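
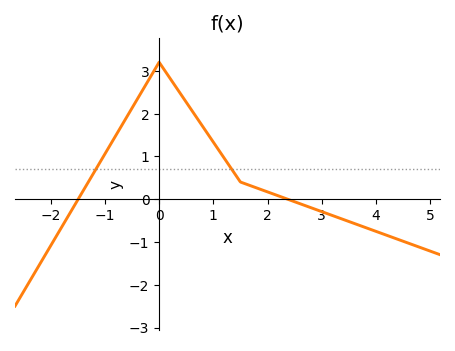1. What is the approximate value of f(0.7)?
1.89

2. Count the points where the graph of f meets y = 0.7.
2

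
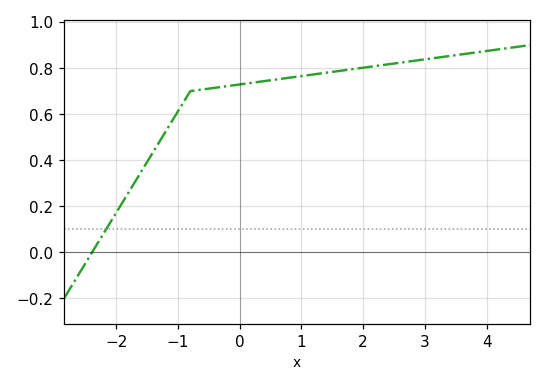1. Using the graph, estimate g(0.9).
0.762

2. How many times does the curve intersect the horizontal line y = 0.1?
1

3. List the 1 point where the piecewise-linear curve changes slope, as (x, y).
(-0.8, 0.7)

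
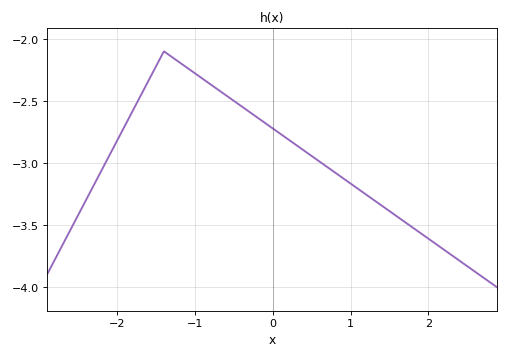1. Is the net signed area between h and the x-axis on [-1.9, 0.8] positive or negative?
negative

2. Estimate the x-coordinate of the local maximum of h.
-1.4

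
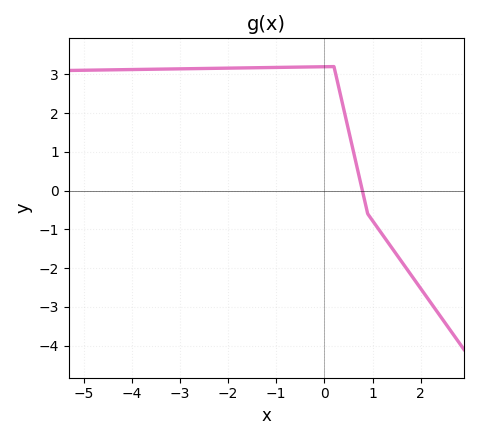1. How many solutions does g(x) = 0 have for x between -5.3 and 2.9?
1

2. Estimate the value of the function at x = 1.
-0.8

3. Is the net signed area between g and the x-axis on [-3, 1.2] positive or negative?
positive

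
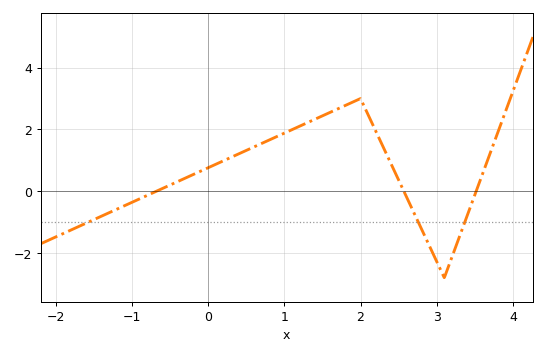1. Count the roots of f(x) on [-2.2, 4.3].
3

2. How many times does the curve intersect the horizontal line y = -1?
3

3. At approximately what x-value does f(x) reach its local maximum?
2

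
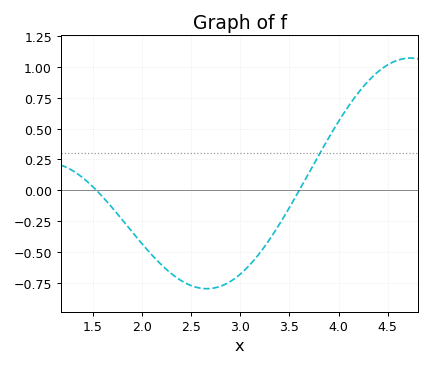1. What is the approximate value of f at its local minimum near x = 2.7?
-0.798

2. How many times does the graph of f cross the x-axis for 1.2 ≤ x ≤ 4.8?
2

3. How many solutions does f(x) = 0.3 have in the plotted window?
1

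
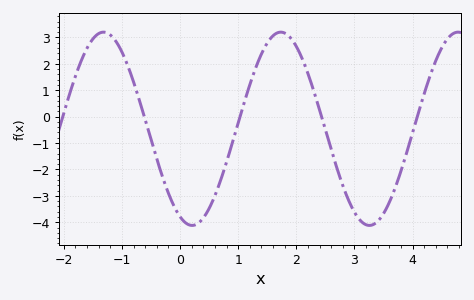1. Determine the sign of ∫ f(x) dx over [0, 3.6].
negative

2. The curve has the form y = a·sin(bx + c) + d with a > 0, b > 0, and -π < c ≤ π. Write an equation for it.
y = 3.66sin(2.1x - 2) - 0.46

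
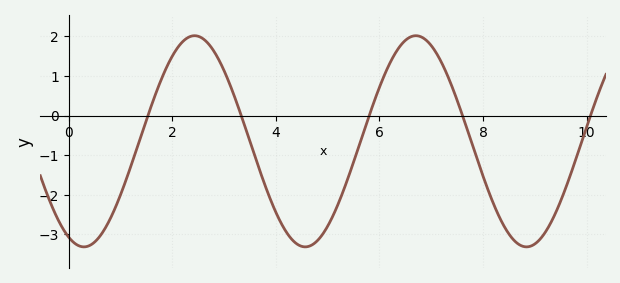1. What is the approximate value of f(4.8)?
-3.2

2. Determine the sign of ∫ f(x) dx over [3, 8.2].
negative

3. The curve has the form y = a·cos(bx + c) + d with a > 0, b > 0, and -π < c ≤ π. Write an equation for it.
y = 2.67cos(1.5x + 2.7) - 0.65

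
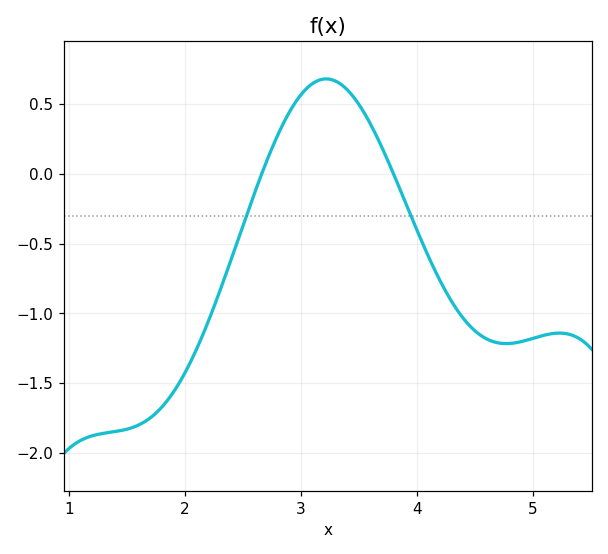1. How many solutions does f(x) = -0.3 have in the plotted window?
2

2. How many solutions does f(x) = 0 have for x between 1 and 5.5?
2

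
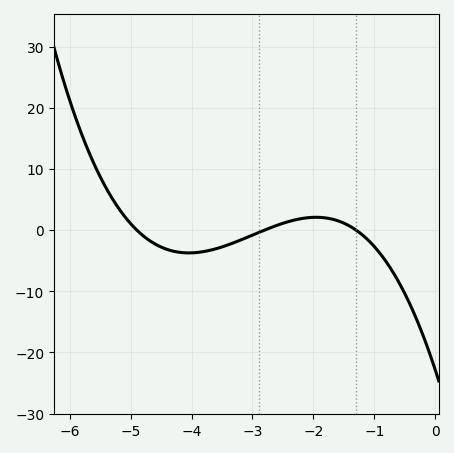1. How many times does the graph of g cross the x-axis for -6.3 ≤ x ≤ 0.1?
3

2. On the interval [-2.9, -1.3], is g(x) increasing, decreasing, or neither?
neither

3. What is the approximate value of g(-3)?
-0.827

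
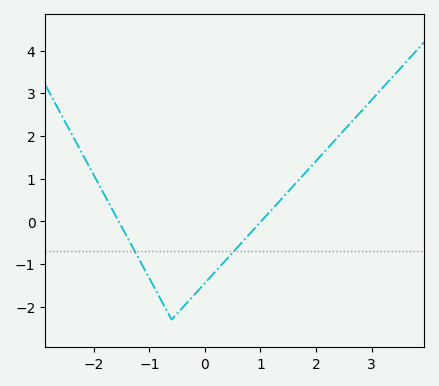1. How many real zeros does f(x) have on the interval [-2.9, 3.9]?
2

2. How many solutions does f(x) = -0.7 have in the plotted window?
2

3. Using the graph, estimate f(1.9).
1.27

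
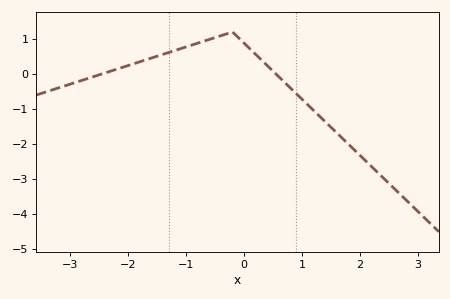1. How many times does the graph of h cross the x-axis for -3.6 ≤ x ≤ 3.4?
2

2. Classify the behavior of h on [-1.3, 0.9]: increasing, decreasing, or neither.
neither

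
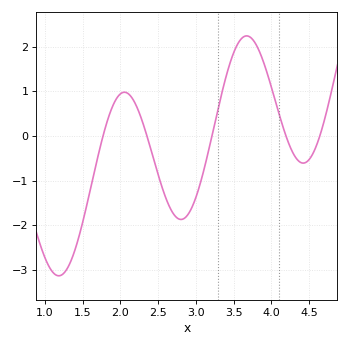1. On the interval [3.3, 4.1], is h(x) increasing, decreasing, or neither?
neither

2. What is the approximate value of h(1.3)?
-2.96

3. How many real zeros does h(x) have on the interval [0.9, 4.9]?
5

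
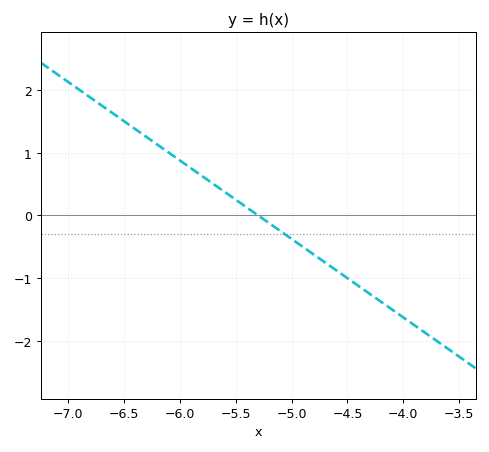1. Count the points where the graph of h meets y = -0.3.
1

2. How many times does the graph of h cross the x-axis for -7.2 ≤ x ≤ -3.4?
1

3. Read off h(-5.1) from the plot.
-0.2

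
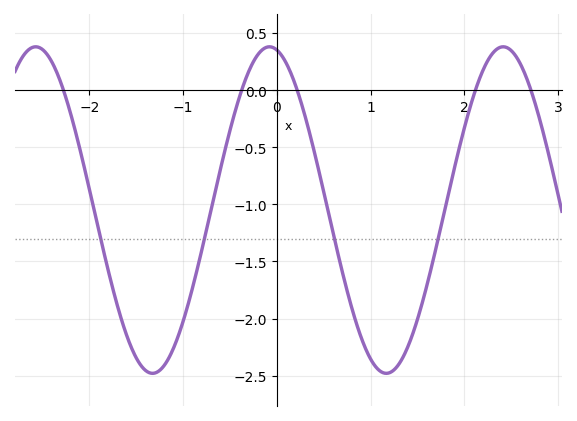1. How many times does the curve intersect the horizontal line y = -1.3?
4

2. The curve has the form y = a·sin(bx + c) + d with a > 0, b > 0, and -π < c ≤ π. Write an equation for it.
y = 1.43sin(2.5x + 1.8) - 1.05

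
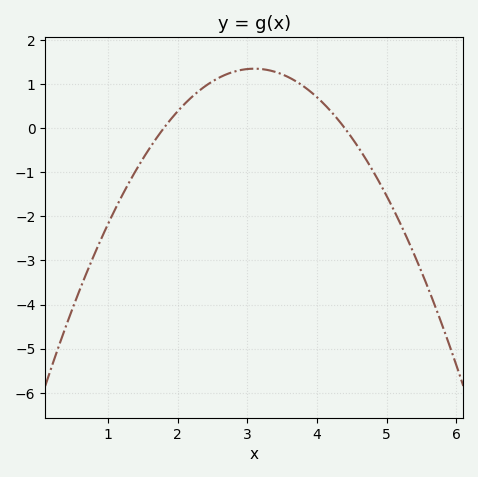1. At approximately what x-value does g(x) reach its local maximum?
3.1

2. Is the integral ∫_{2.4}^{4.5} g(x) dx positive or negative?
positive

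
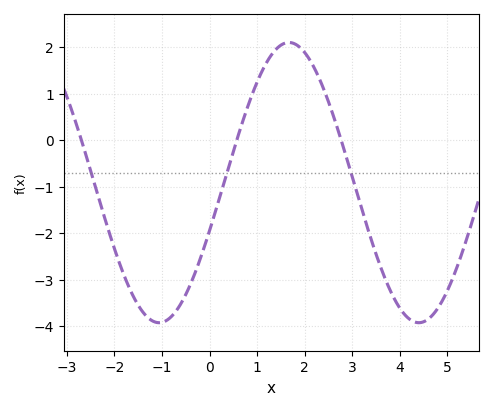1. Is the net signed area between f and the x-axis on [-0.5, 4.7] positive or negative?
negative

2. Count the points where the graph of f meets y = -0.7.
3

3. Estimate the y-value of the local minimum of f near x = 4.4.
-3.92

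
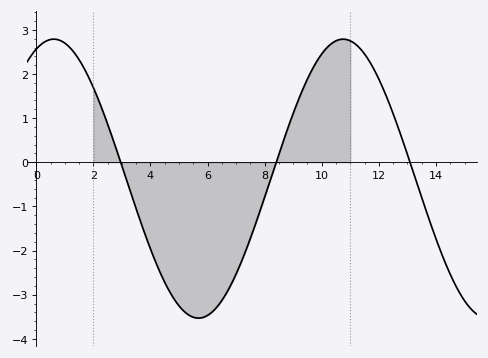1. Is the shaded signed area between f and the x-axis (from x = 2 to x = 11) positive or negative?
negative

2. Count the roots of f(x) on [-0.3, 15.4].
3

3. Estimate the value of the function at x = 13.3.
-0.4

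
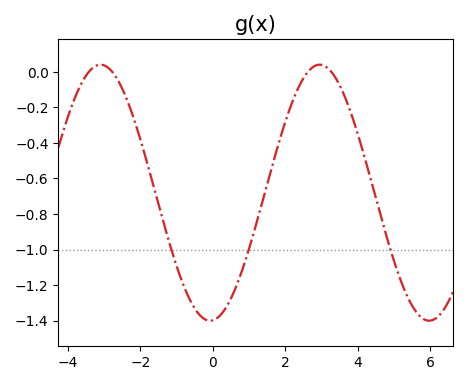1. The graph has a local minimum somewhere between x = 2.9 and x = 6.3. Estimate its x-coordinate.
6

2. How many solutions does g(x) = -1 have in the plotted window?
3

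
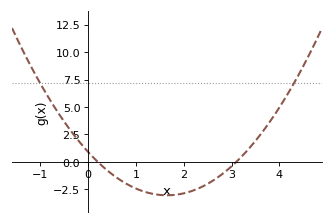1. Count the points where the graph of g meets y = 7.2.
2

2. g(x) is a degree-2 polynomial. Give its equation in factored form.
y = 1.45(x - 0.2)(x - 3.1)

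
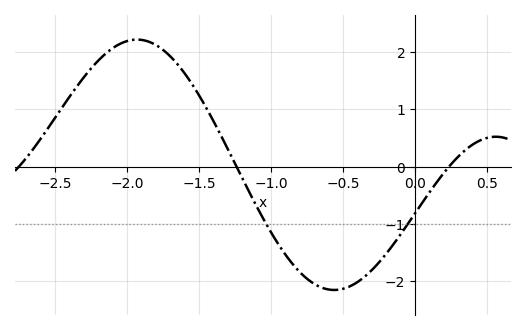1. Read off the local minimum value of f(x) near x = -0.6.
-2.15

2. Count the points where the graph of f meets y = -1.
2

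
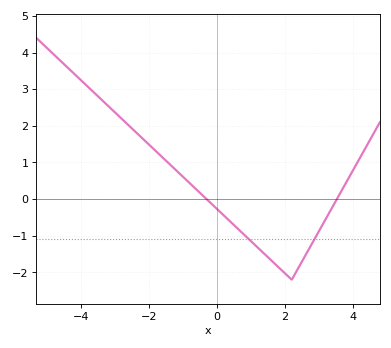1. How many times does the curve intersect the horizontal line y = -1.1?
2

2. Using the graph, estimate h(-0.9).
0.5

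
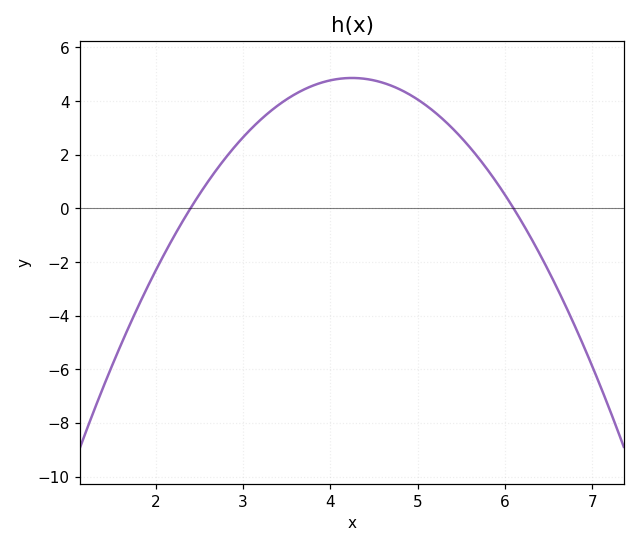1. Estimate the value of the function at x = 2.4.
0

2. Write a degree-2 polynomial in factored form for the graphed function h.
y = -1.42(x - 2.4)(x - 6.1)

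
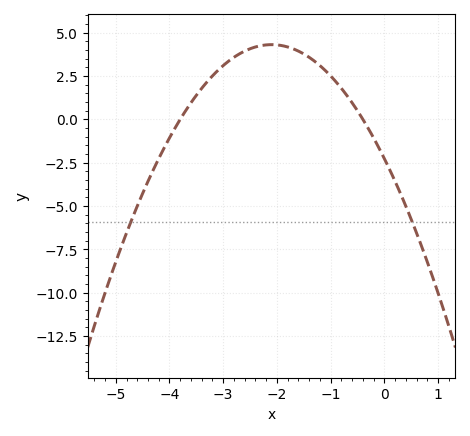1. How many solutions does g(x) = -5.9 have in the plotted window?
2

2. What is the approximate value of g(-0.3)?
-0.6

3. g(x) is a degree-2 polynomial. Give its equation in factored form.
y = -1.49(x + 3.8)(x + 0.4)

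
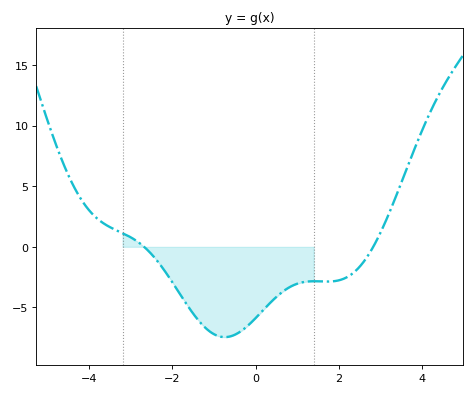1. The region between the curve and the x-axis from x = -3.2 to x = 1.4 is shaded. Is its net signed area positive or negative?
negative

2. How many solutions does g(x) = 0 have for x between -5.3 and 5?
2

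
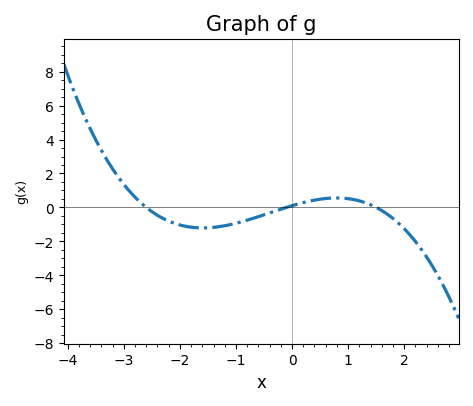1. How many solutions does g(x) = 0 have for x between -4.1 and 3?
3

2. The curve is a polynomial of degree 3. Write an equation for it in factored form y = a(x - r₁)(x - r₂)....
y = -0.26(x + 2.6)(x + 0.1)(x - 1.5)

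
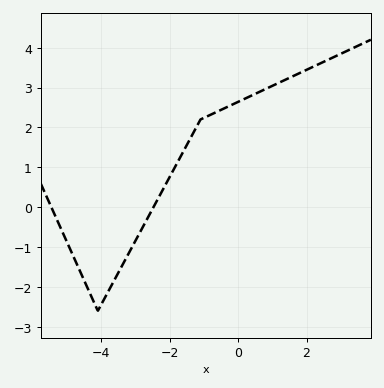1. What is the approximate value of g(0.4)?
2.8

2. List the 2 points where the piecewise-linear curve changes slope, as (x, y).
(-4.1, -2.6); (-1.1, 2.2)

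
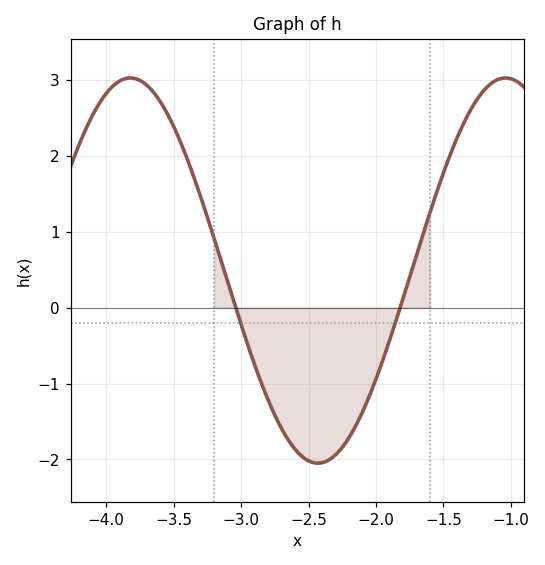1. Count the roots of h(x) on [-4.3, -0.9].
2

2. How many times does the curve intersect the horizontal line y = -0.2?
2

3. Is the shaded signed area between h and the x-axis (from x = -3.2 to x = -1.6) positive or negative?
negative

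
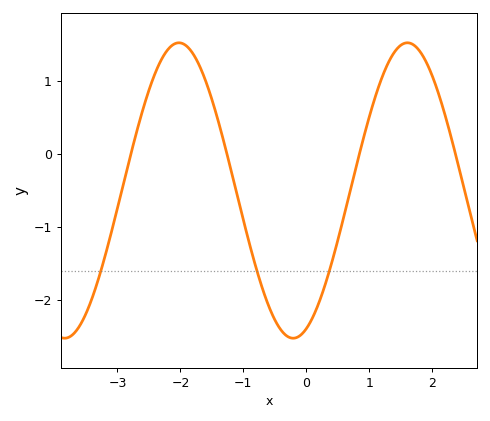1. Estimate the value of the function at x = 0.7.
-0.5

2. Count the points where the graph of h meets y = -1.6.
3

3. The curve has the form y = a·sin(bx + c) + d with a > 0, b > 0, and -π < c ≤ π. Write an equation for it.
y = 2.02sin(1.7x - 1.2) - 0.5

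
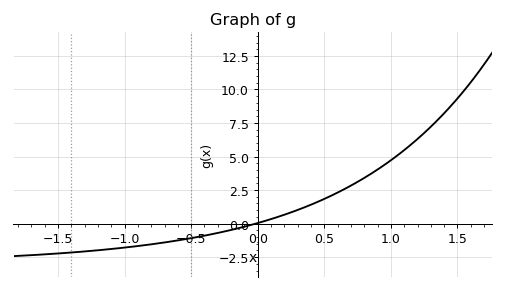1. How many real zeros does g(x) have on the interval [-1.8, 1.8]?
1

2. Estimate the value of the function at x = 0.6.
2.4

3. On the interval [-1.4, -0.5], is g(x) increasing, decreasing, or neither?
increasing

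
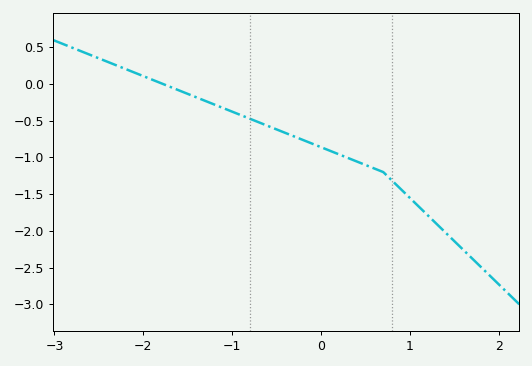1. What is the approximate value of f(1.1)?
-1.65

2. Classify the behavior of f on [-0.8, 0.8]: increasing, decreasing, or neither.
decreasing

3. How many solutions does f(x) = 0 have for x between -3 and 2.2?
1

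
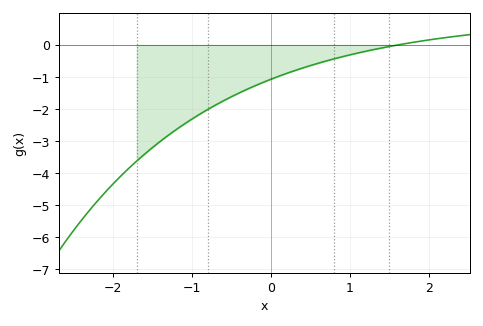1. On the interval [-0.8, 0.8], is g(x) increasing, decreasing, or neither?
increasing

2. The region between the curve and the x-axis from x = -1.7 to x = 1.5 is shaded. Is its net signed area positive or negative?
negative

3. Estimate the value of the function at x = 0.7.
-0.5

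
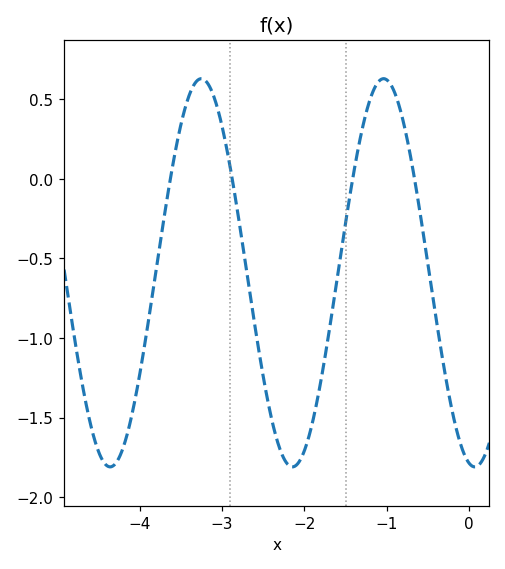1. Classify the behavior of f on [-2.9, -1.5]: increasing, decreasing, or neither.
neither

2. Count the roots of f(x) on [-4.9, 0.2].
4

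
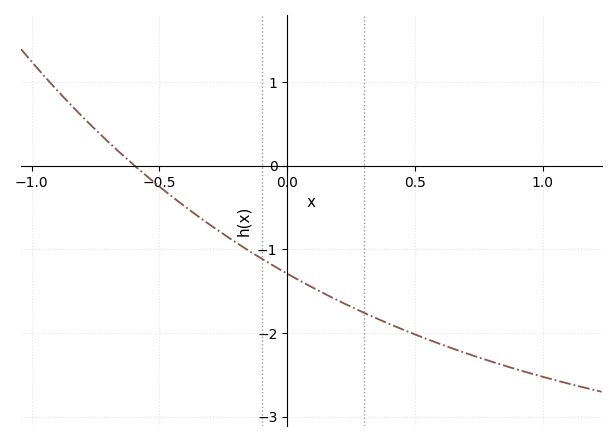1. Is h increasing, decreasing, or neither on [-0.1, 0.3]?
decreasing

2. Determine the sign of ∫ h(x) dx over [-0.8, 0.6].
negative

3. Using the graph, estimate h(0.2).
-1.61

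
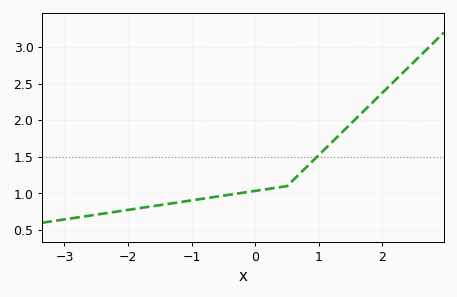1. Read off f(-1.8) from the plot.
0.8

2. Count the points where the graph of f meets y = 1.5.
1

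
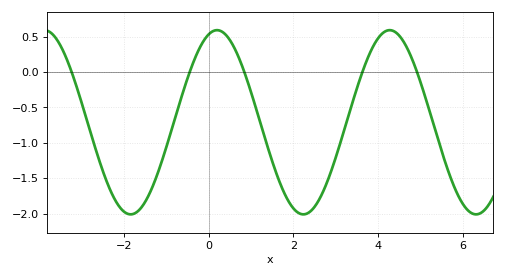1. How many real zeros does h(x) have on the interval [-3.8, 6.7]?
5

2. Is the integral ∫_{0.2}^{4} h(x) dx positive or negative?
negative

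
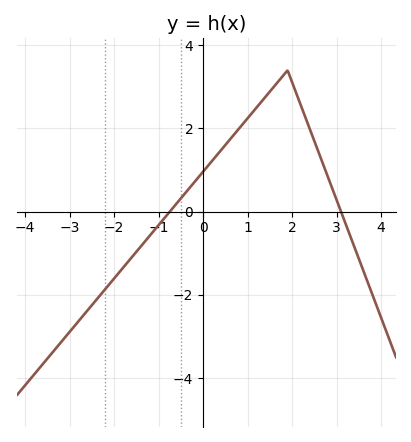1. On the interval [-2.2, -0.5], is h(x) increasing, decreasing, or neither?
increasing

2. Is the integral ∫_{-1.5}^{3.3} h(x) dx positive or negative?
positive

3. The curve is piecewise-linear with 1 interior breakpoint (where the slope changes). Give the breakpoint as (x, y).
(1.9, 3.4)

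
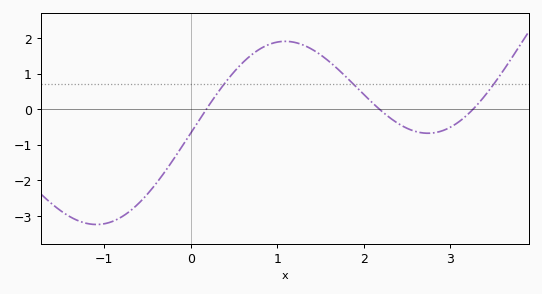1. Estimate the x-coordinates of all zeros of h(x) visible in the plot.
0.2, 2.2, 3.3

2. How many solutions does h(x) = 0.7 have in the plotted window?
3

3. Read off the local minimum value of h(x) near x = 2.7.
-0.7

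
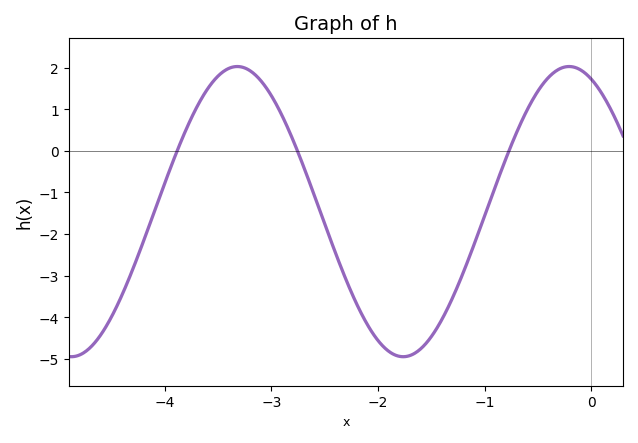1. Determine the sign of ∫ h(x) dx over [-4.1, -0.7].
negative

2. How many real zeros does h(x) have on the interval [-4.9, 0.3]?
3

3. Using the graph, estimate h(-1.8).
-4.9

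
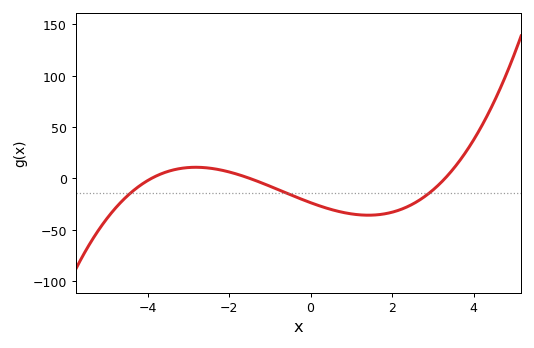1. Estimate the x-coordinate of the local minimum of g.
1.4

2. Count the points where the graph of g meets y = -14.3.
3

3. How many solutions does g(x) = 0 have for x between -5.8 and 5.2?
3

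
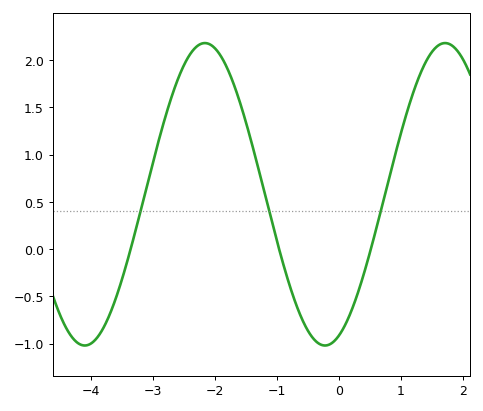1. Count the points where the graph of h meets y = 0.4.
3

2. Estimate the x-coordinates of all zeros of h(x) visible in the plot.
-3.37, -0.969, 0.513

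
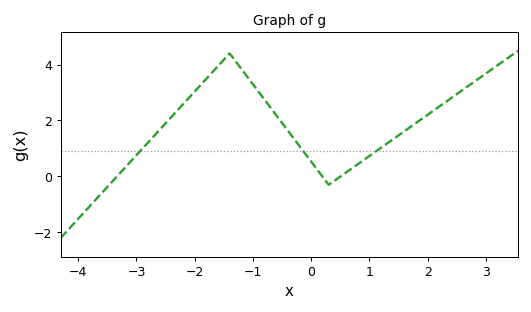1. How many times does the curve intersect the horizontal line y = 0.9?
3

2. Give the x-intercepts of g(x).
-3.33, 0.191, 0.503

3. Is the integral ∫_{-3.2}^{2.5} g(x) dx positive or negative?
positive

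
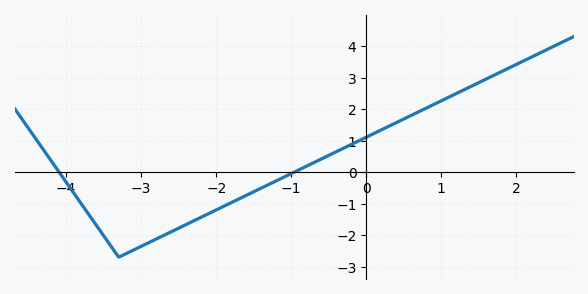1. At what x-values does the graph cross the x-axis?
-4.1, -1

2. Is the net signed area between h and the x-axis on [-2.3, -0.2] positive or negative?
negative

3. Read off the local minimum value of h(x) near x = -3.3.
-2.7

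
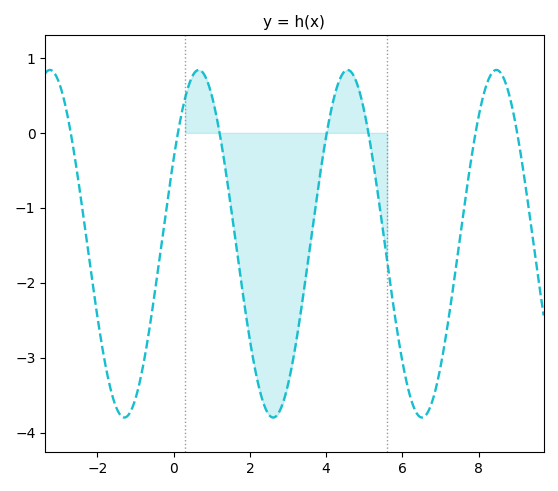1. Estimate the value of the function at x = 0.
-0.346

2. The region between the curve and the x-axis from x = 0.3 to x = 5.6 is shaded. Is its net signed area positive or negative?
negative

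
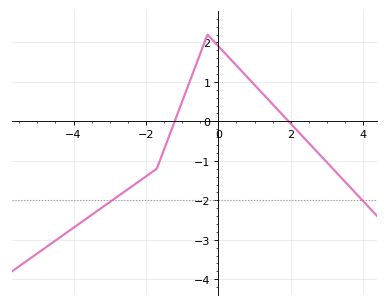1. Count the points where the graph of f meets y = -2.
2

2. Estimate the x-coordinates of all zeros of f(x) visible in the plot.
-1.21, 1.94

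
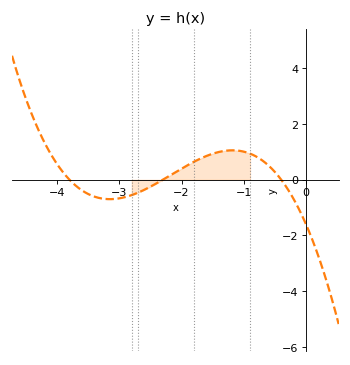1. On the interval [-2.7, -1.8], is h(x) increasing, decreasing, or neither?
increasing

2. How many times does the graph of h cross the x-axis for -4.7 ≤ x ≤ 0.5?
3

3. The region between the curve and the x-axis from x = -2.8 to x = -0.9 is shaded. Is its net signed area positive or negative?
positive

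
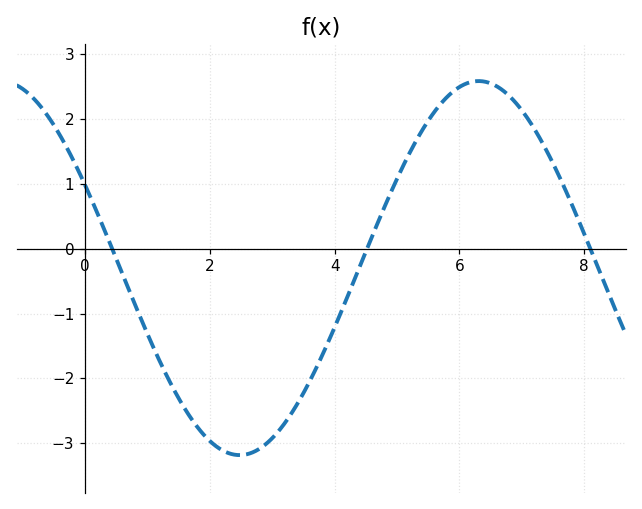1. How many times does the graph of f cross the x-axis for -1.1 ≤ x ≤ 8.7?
3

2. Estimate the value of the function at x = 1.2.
-1.74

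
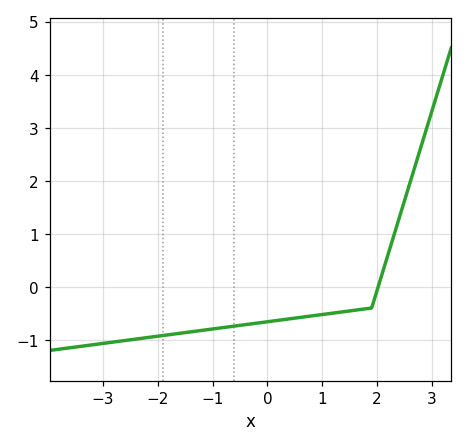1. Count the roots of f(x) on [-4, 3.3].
1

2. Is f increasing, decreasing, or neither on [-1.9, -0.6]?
increasing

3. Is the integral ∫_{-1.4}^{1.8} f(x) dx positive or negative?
negative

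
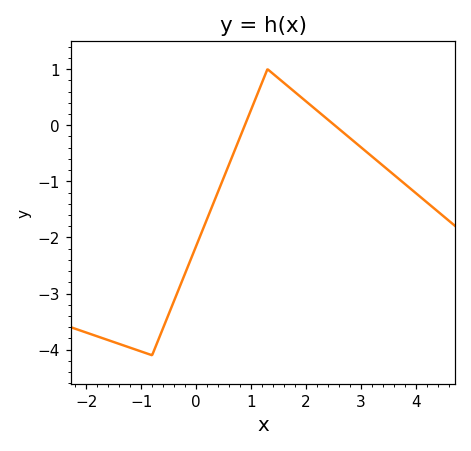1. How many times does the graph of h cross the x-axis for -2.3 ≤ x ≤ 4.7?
2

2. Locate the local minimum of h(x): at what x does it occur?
-0.8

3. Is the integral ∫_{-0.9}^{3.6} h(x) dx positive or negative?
negative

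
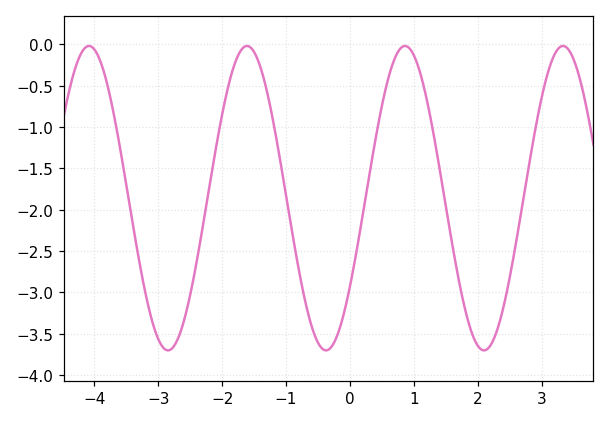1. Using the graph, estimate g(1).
-0.15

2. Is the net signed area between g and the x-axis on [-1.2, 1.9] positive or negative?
negative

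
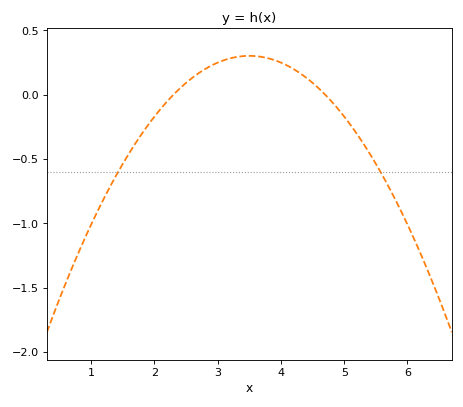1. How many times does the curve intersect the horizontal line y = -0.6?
2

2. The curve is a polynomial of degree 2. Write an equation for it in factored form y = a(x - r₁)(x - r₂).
y = -0.21(x - 2.3)(x - 4.7)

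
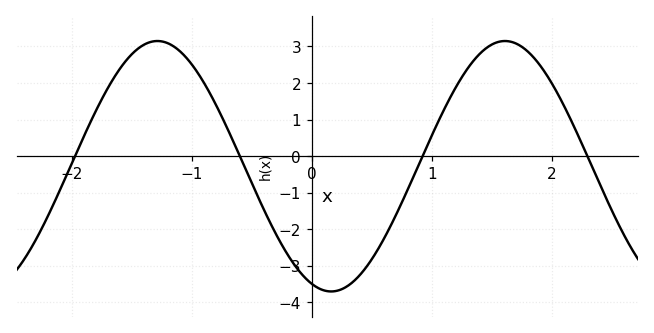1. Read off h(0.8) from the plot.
-0.913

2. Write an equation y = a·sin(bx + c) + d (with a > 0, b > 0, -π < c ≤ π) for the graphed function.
y = 3.43sin(2.17x - 1.92) - 0.28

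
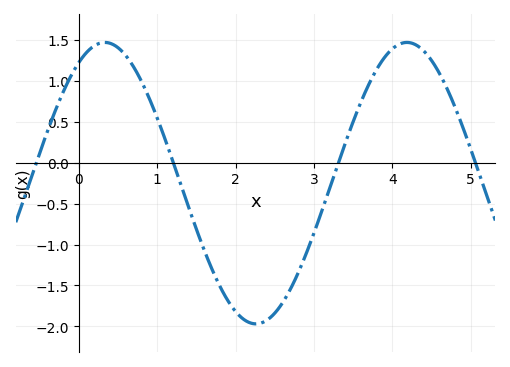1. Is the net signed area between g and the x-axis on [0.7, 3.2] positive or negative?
negative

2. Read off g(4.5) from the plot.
1.25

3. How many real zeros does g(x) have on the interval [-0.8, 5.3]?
4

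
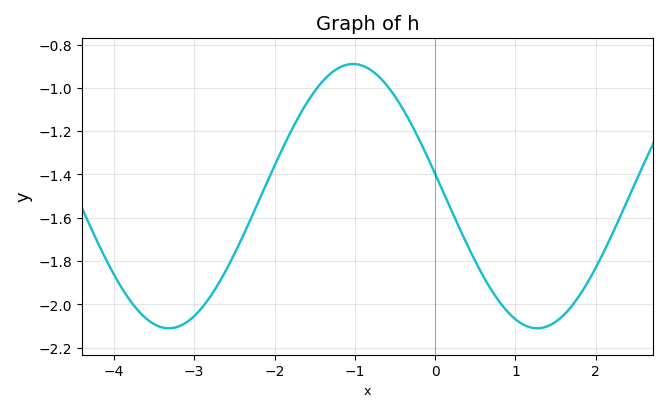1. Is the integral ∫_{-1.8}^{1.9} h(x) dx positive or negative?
negative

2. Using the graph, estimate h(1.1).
-2.09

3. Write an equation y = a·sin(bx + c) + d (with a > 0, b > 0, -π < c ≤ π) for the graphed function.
y = 0.61sin(1.37x + 2.97) - 1.5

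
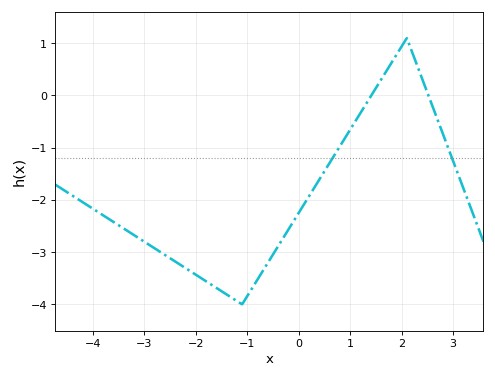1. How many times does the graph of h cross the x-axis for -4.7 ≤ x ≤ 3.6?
2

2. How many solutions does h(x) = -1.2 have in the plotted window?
2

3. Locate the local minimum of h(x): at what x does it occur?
-1.2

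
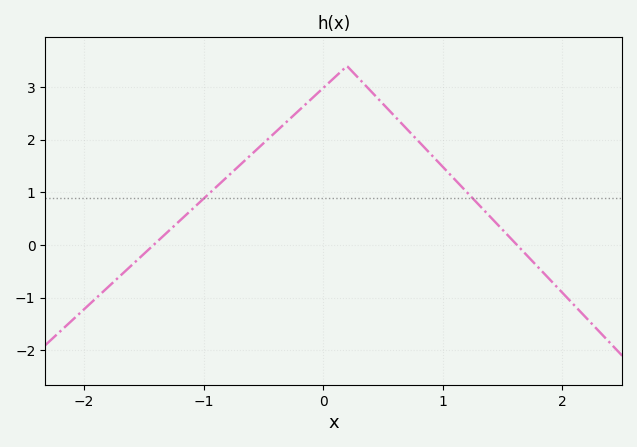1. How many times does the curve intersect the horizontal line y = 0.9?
2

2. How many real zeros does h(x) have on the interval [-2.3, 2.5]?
2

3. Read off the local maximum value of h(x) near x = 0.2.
3.4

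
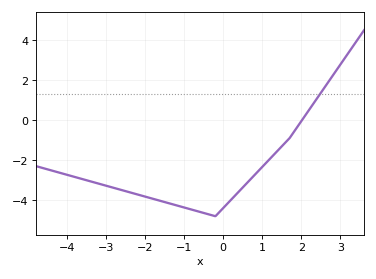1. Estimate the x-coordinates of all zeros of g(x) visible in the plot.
2.02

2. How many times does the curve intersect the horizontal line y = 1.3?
1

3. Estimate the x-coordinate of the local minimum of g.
-0.201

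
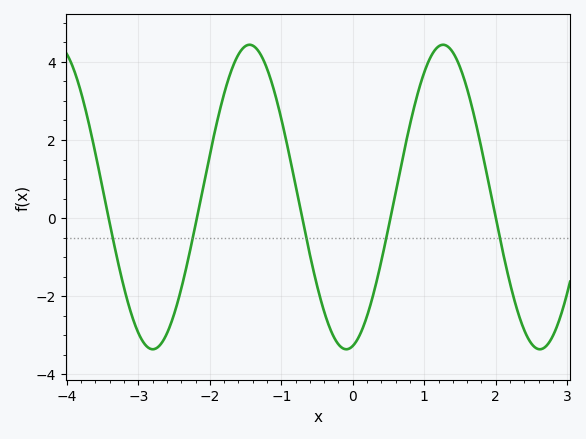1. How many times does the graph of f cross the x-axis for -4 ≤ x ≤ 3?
5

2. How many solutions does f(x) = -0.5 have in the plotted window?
5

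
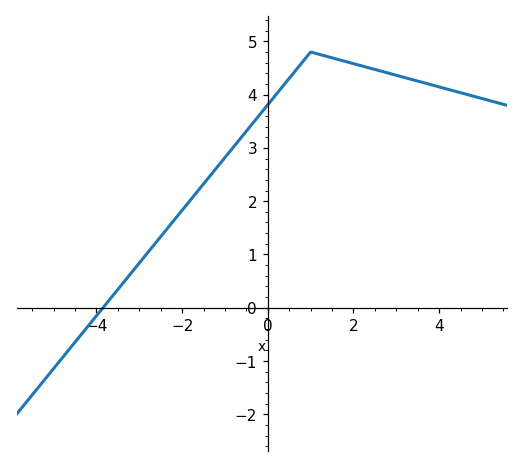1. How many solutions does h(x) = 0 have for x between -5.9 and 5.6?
1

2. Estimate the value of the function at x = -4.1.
-0.252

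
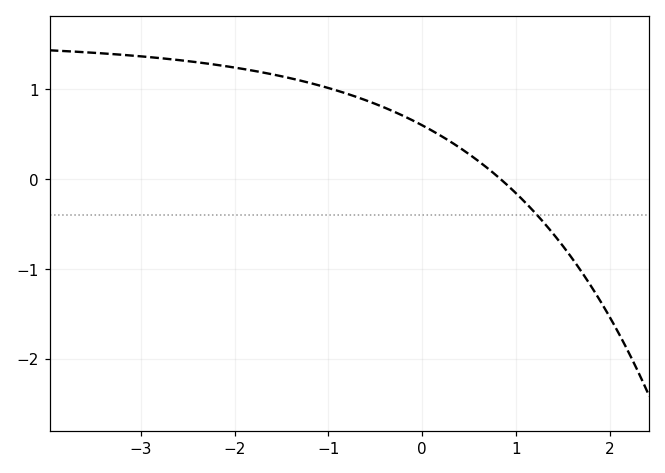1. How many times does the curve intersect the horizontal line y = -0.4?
1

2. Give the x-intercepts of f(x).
0.837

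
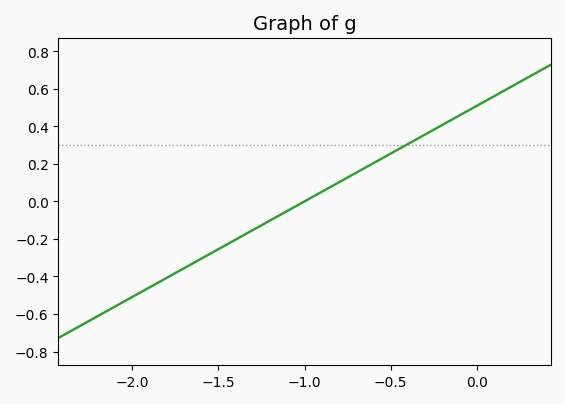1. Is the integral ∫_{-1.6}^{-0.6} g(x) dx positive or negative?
negative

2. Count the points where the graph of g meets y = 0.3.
1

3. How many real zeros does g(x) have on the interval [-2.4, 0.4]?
1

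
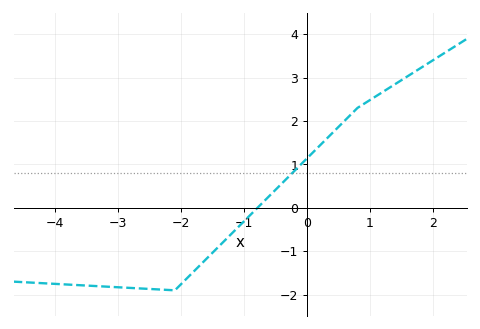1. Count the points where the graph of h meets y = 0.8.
1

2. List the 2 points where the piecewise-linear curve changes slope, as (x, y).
(-2.1, -1.9); (0.8, 2.3)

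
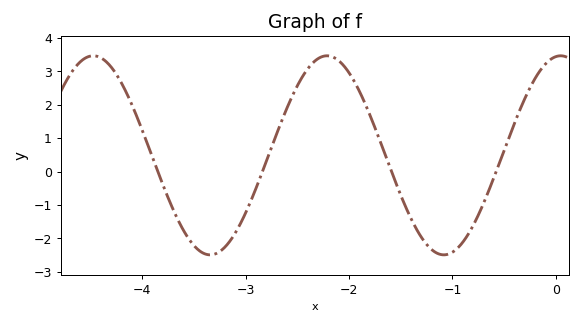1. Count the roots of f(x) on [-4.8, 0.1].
4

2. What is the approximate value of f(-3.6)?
-1.8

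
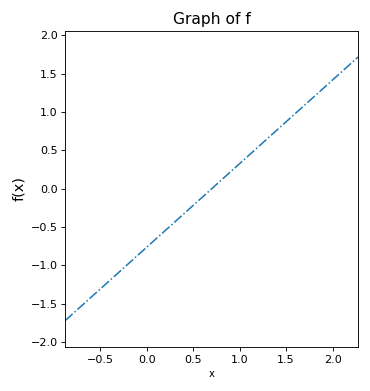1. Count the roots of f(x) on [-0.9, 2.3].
1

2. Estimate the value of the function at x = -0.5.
-1.31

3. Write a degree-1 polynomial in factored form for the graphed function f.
y = 1.09(x - 0.7)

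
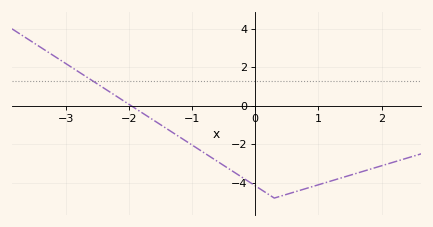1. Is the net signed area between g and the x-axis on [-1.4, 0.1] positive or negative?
negative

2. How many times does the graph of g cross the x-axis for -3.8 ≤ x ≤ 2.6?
1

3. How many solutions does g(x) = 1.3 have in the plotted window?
1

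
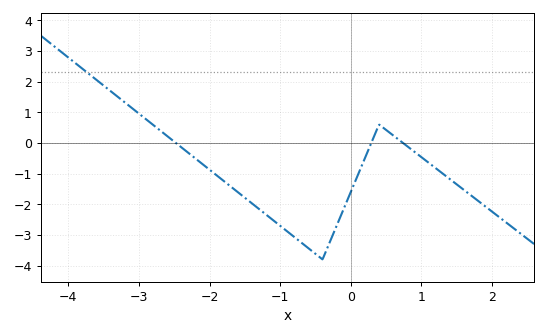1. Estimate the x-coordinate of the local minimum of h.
-0.401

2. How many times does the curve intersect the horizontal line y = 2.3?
1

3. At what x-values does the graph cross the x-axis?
-2.48, 0.291, 0.738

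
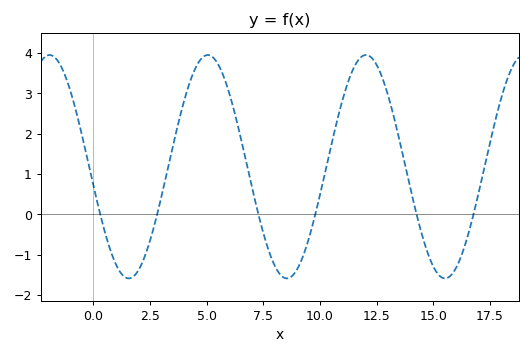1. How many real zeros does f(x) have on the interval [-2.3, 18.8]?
6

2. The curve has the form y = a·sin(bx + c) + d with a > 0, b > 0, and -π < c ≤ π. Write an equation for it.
y = 2.77sin(0.9x - 3) + 1.18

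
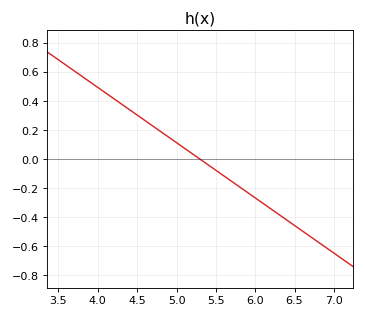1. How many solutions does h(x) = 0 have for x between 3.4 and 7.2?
1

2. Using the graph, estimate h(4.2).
0.42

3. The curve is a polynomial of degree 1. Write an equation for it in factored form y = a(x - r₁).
y = -0.38(x - 5.3)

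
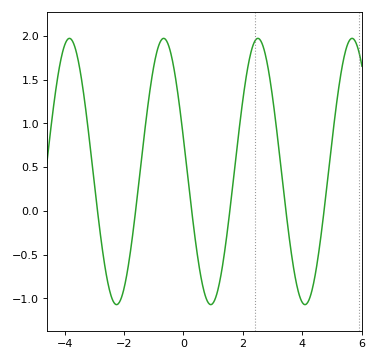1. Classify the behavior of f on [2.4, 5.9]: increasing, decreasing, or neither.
neither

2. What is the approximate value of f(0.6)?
-0.8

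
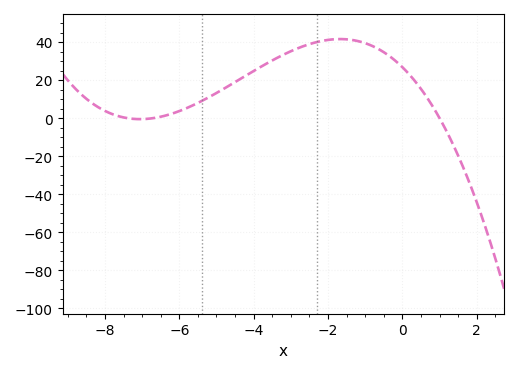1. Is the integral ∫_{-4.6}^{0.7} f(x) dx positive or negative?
positive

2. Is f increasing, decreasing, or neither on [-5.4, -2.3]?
increasing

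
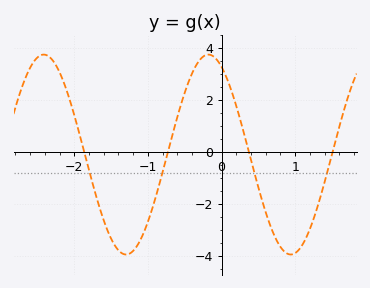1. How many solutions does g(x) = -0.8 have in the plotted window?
4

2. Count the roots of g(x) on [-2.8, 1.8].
4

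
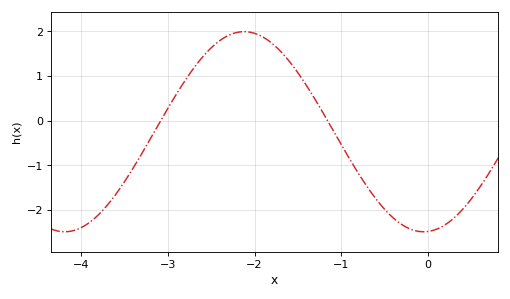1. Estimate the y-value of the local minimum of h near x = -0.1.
-2.5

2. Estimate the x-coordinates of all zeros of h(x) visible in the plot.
-3.1, -1.2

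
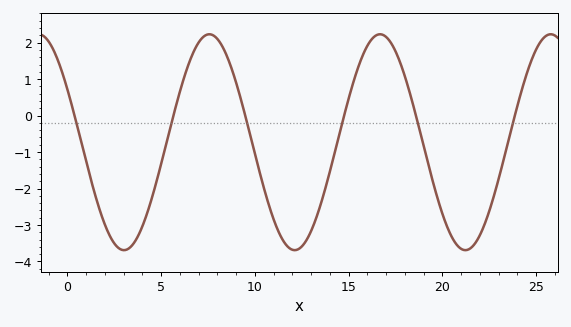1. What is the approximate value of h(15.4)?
1.16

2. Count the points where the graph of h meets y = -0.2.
6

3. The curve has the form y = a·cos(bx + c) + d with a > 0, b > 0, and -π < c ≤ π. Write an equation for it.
y = 2.96cos(0.69x + 1.06) - 0.73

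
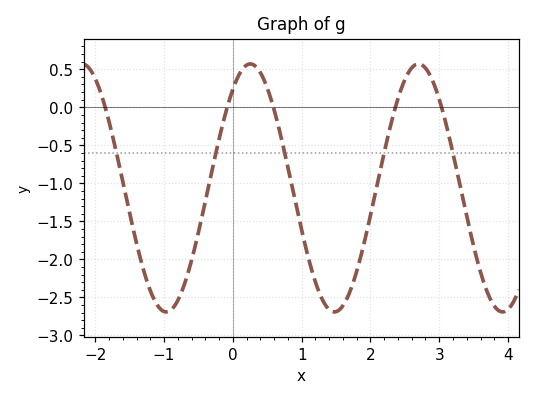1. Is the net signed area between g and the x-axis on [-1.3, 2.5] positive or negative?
negative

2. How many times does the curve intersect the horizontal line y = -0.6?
5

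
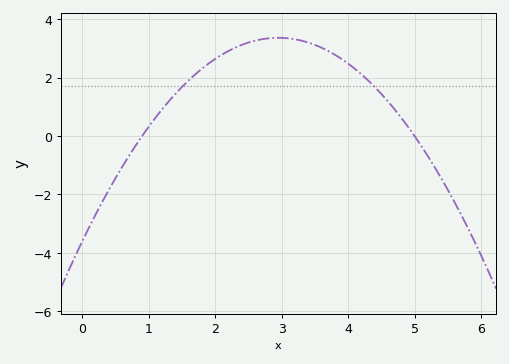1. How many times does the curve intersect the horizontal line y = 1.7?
2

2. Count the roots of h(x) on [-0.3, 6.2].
2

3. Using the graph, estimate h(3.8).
2.78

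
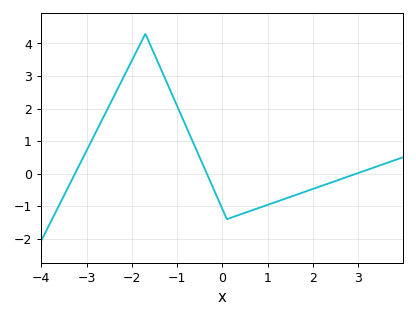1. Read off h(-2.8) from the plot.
1.26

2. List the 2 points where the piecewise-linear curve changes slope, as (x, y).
(-1.7, 4.3); (0.1, -1.4)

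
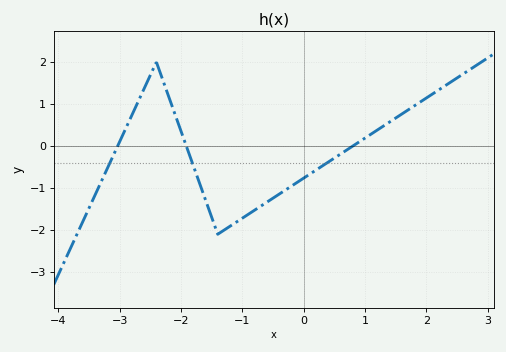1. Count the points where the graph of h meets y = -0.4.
3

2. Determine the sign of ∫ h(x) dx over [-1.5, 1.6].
negative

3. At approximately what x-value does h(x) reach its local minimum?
-1.4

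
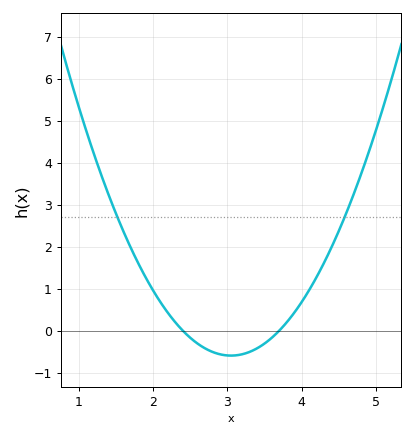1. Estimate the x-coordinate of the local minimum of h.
3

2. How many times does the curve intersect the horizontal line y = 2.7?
2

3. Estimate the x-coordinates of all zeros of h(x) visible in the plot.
2.4, 3.7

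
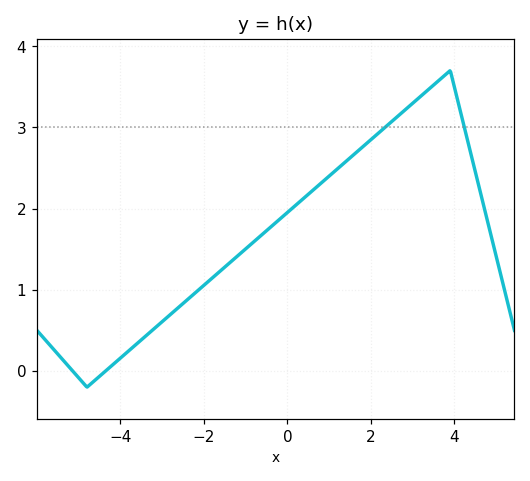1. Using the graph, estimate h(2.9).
3.25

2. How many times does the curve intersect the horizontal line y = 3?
2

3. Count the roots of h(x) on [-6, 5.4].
2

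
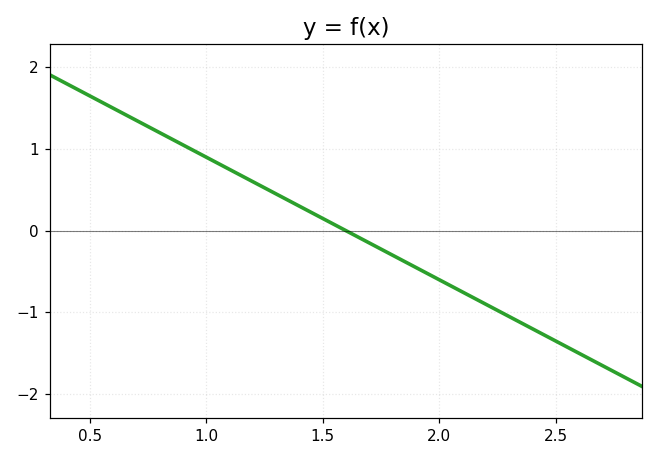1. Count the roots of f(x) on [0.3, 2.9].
1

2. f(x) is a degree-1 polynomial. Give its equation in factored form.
y = -1.5(x - 1.6)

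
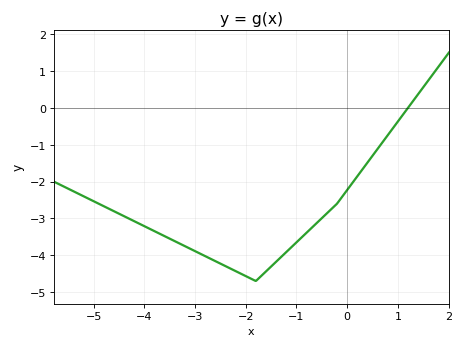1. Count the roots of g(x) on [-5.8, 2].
1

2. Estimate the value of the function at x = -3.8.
-3.3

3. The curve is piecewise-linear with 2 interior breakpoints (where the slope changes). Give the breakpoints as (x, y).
(-1.8, -4.7); (-0.2, -2.6)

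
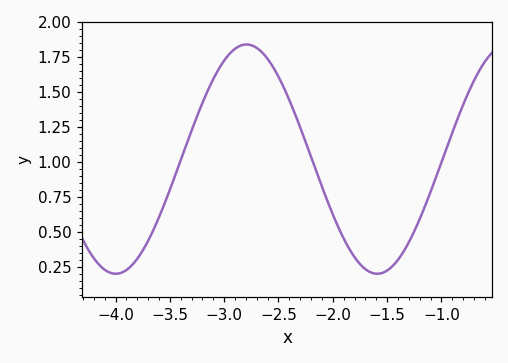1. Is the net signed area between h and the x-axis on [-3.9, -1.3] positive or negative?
positive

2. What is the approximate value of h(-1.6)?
0.2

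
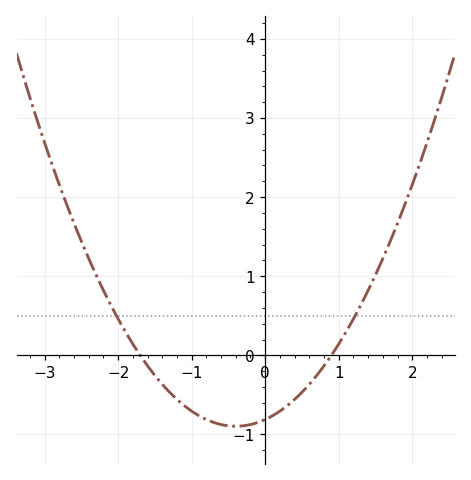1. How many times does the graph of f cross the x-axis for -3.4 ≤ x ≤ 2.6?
2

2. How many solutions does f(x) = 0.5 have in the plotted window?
2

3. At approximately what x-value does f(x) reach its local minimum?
-0.4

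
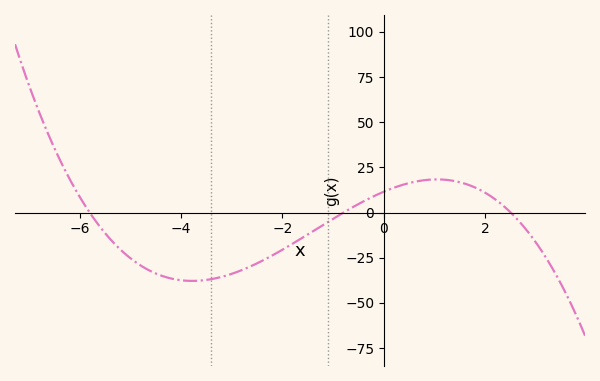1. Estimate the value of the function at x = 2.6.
-2.86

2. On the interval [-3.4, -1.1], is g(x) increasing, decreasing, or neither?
increasing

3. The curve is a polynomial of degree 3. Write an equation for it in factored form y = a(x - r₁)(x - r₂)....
y = -1(x + 5.8)(x + 0.8)(x - 2.5)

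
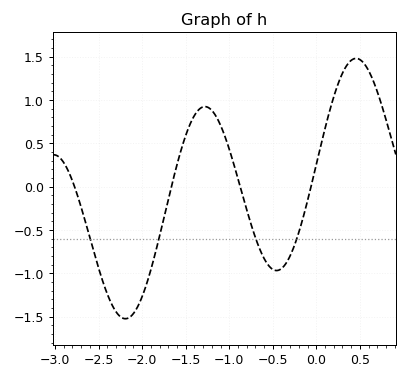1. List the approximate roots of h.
-2.8, -1.7, -0.9, -0.1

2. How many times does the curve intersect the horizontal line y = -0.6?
4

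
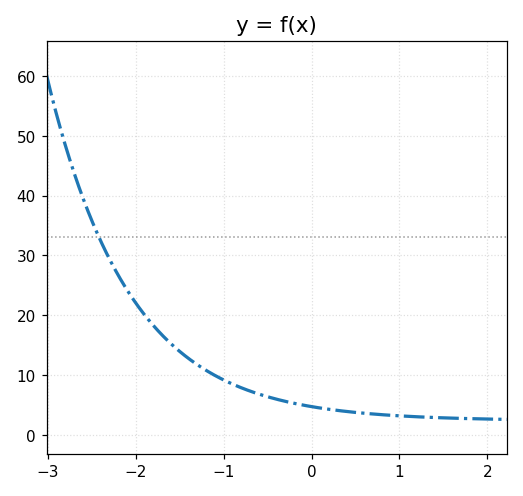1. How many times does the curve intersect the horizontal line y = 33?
1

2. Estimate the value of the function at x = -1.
9.16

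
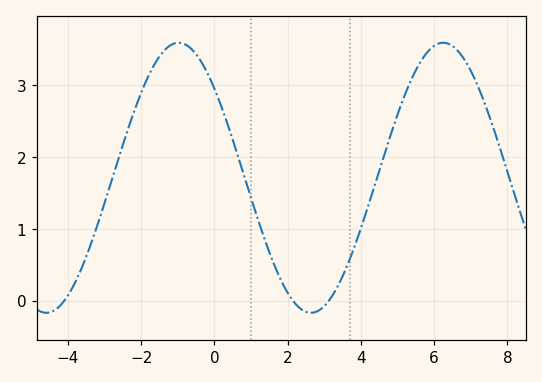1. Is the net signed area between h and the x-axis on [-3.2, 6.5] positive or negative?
positive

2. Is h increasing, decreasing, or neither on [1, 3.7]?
neither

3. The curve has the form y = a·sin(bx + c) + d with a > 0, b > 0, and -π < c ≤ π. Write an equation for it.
y = 1.88sin(0.87x + 2.4) + 1.71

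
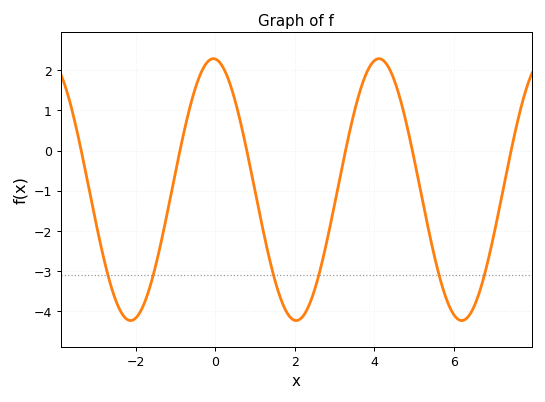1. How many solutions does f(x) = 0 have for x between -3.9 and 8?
6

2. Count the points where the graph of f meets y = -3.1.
6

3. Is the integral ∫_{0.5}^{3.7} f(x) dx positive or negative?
negative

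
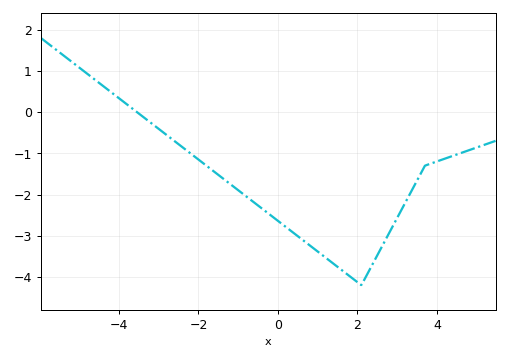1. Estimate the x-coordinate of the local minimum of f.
2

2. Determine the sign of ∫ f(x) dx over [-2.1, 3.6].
negative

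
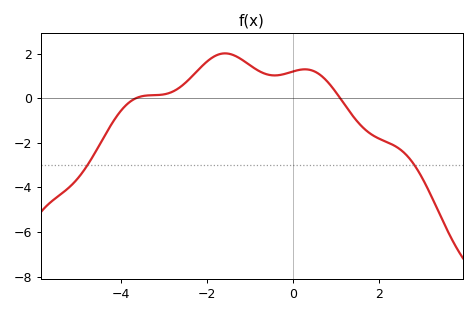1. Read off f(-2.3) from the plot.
1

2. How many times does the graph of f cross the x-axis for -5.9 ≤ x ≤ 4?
2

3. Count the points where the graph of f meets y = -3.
2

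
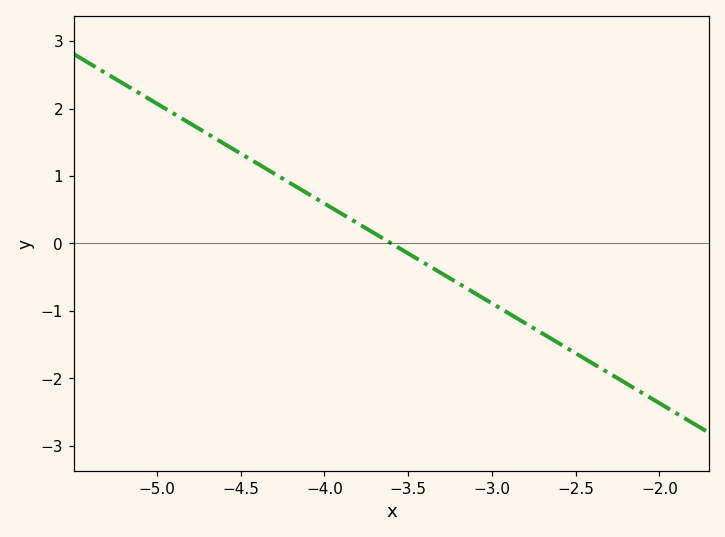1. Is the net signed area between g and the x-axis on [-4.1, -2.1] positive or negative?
negative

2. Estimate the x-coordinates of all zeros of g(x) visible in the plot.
-3.6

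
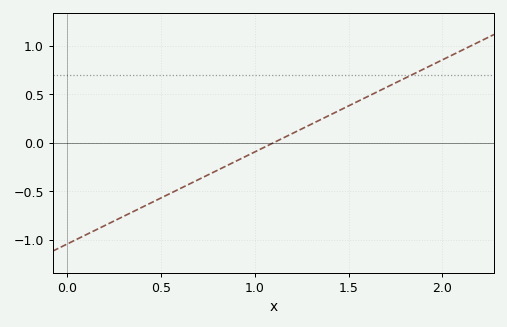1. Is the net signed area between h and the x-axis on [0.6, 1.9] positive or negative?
positive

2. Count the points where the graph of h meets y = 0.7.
1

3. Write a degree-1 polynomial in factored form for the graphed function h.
y = 0.95(x - 1.1)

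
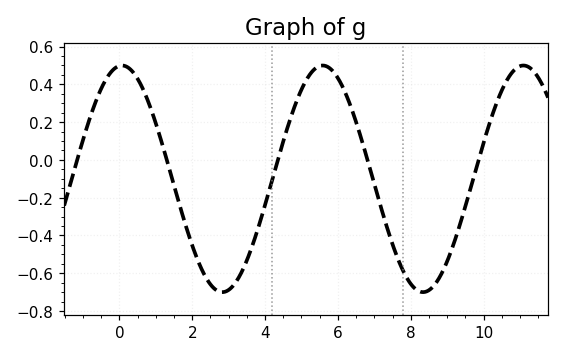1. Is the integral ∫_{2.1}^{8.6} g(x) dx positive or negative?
negative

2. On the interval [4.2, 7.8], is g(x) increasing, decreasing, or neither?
neither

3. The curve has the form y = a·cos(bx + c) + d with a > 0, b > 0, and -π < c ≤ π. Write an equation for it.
y = 0.6cos(1.1x - 0.08) - 0.1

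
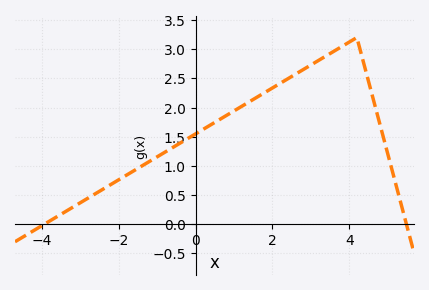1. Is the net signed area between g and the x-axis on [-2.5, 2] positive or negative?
positive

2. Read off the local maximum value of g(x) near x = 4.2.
3.2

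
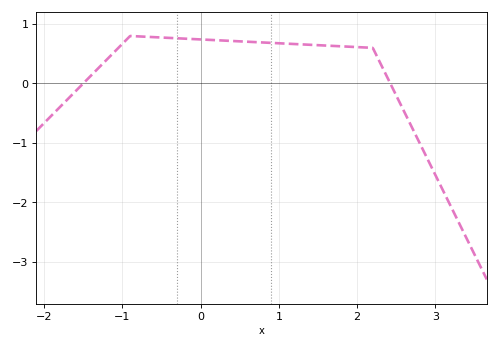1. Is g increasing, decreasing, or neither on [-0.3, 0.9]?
decreasing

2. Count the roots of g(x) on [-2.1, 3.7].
2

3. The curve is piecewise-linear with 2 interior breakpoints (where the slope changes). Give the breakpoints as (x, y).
(-0.9, 0.8); (2.2, 0.6)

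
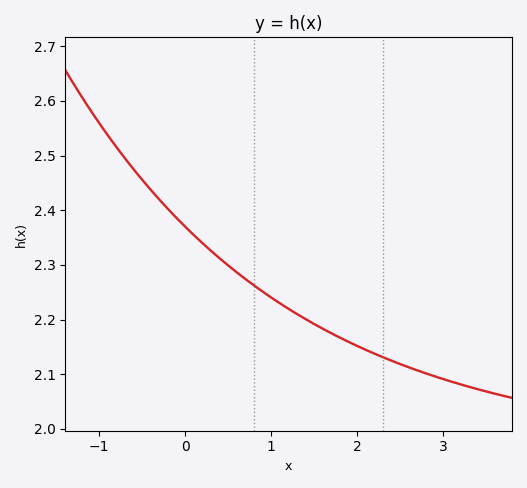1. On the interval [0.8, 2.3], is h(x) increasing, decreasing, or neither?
decreasing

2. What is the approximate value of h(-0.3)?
2.42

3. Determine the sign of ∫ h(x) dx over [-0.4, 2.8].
positive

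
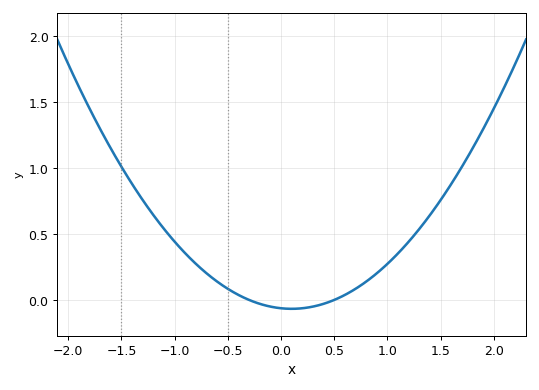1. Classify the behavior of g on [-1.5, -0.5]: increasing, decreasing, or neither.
decreasing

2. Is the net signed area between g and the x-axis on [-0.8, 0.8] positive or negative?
positive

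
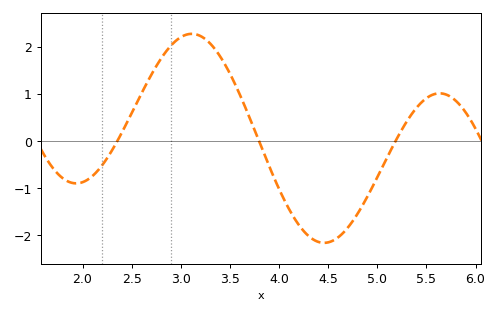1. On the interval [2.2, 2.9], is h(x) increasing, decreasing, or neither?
increasing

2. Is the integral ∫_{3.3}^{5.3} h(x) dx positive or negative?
negative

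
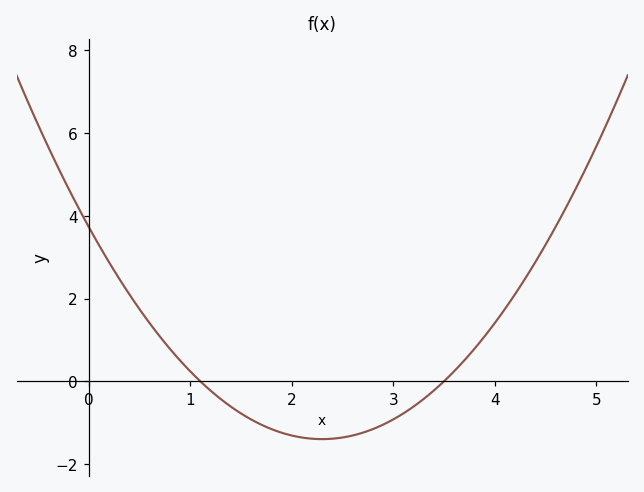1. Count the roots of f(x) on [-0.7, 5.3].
2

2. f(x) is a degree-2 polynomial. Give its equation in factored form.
y = 0.97(x - 1.1)(x - 3.5)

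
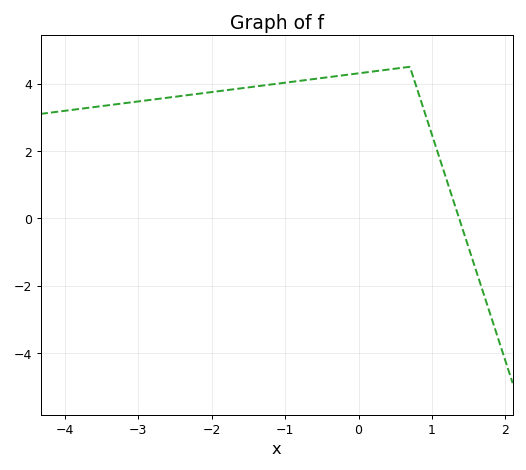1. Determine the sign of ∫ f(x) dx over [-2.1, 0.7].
positive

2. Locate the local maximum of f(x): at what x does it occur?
0.698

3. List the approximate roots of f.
1.37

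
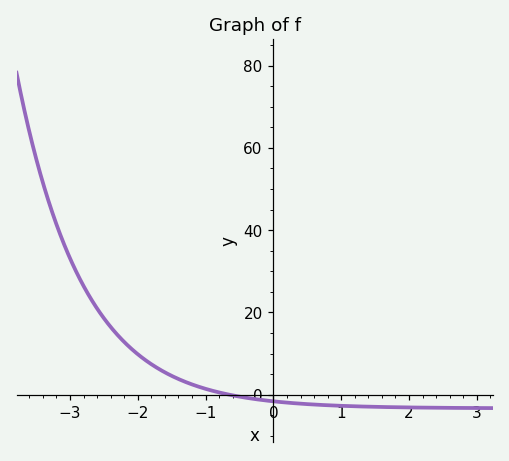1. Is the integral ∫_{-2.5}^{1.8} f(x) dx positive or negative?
positive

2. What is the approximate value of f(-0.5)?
-0.472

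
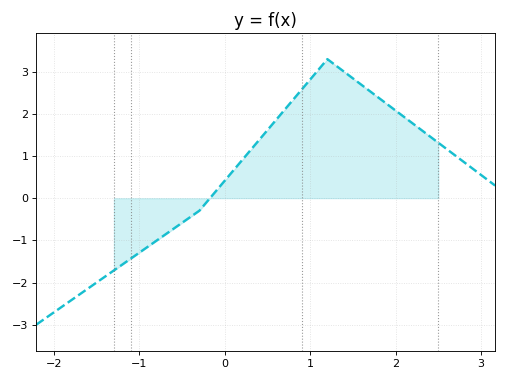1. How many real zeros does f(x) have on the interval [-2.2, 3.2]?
1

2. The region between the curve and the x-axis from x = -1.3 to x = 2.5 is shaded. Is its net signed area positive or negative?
positive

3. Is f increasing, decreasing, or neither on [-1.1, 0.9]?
increasing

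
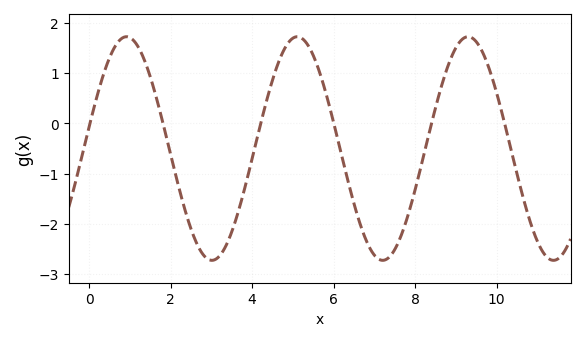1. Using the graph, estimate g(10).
0.6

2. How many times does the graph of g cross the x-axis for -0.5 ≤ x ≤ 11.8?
6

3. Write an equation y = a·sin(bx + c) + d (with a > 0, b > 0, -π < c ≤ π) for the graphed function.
y = 2.23sin(1.5x + 0.19) - 0.5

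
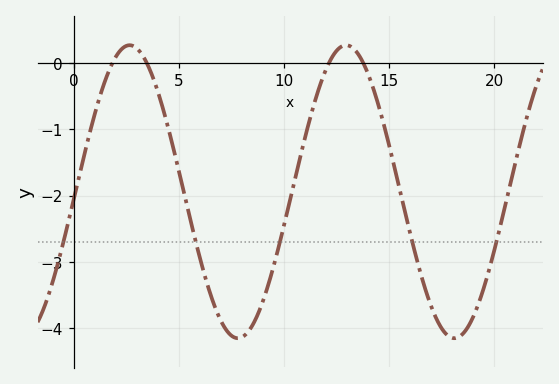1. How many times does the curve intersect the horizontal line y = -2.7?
5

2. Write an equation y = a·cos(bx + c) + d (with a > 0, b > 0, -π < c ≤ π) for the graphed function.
y = 2.21cos(0.61x - 1.6) - 1.94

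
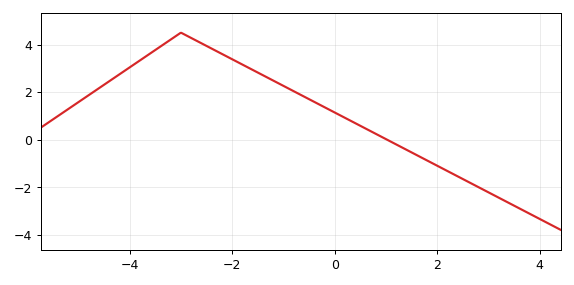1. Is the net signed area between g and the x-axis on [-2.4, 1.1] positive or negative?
positive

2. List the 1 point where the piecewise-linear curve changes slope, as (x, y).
(-3, 4.5)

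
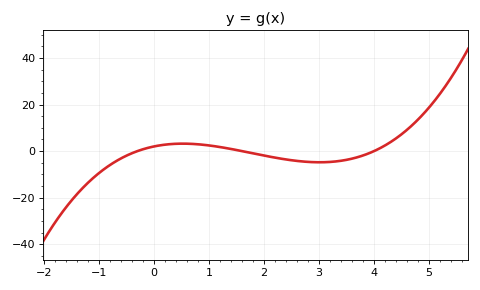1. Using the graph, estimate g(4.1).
1.14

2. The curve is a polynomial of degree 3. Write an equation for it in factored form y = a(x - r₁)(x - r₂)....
y = 1.04(x + 0.3)(x - 1.6)(x - 4)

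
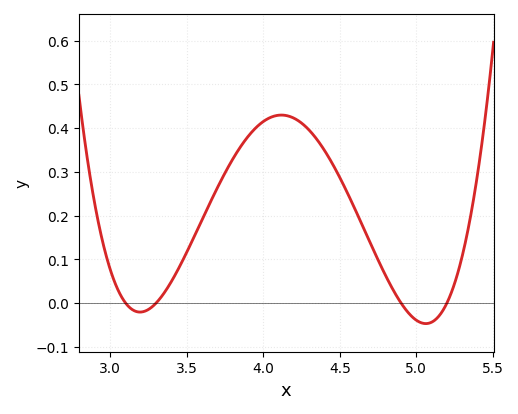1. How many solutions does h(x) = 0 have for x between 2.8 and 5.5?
4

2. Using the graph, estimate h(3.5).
0.116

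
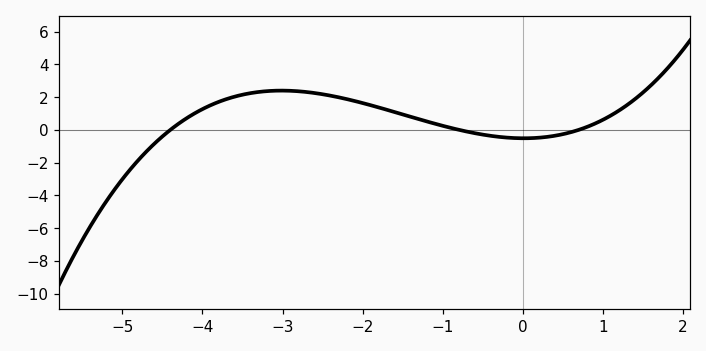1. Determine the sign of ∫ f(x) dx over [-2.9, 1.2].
positive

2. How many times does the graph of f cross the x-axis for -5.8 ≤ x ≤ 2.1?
3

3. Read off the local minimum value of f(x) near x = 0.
-0.6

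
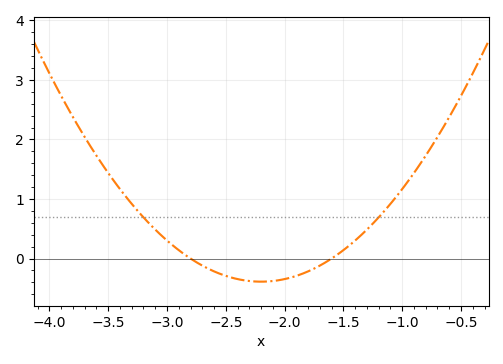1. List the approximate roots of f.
-2.8, -1.6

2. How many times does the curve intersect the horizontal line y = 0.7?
2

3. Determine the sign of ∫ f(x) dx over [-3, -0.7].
positive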